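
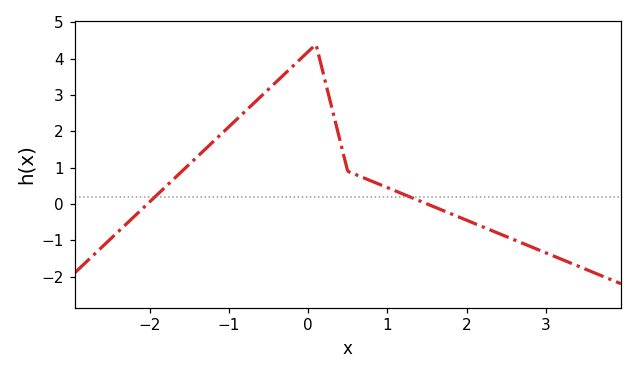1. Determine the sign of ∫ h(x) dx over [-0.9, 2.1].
positive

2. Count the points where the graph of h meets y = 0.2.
2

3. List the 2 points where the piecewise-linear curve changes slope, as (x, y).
(0.1, 4.4); (0.5, 0.9)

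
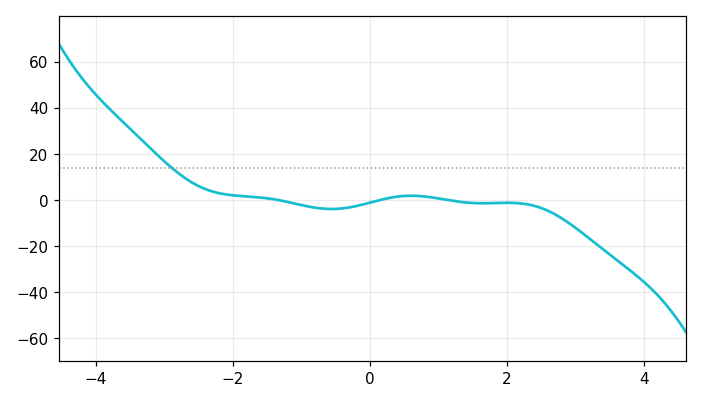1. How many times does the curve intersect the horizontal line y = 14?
1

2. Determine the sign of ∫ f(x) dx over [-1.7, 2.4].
negative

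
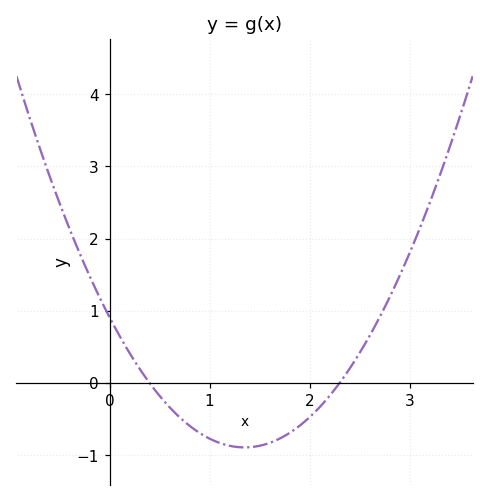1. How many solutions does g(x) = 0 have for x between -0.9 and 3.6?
2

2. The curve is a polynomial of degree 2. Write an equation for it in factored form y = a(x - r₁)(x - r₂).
y = 0.99(x - 0.4)(x - 2.3)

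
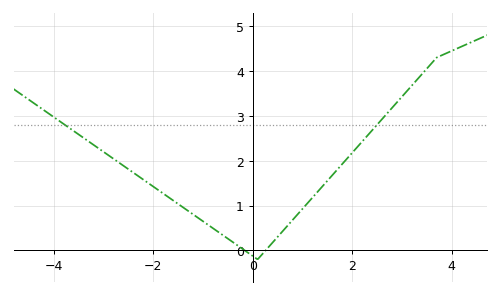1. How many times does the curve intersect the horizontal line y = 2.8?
2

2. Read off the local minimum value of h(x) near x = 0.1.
-0.199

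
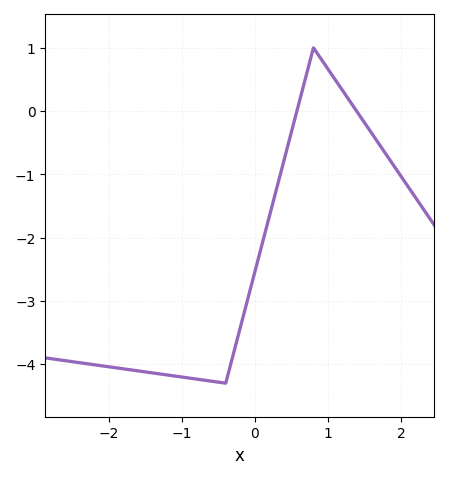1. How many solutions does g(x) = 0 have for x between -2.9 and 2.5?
2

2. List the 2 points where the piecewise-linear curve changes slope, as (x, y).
(-0.4, -4.3); (0.8, 1)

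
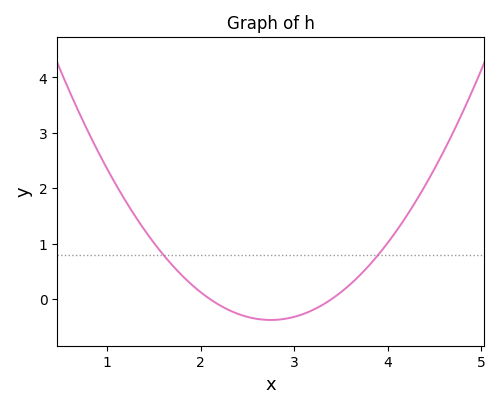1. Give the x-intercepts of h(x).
2.1, 3.4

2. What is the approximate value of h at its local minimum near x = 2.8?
-0.376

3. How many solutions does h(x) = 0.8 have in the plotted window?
2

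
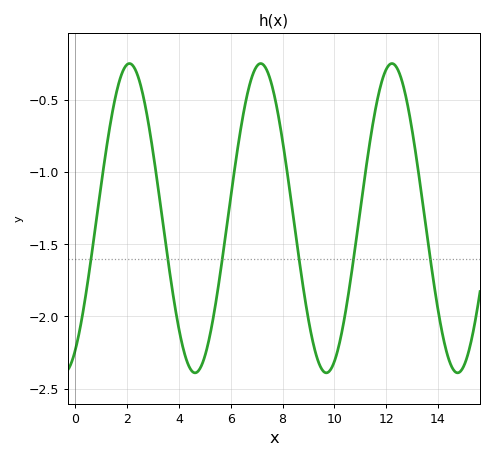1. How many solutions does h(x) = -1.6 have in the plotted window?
6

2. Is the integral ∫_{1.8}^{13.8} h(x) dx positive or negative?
negative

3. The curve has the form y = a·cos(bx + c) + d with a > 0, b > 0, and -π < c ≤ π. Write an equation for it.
y = 1.07cos(1.24x - 2.59) - 1.32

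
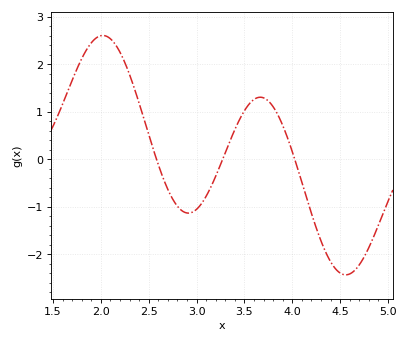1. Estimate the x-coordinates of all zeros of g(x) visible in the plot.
2.6, 3.25, 4.05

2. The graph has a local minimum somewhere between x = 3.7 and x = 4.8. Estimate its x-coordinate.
4.55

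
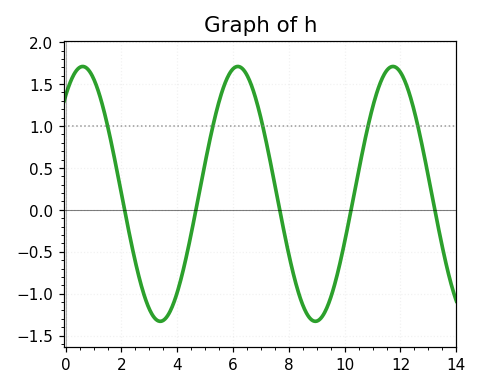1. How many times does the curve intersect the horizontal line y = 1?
5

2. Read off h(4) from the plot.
-1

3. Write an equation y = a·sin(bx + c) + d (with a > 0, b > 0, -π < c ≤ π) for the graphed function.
y = 1.52sin(1.1x + 0.88) + 0.19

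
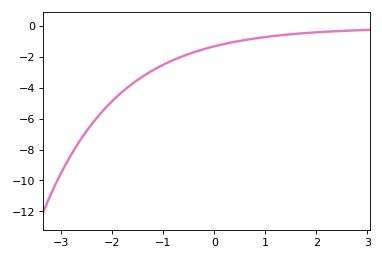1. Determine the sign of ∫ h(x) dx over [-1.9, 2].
negative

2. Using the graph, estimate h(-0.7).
-2.06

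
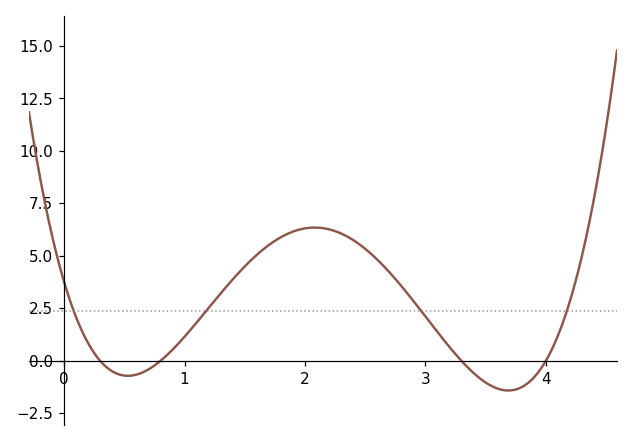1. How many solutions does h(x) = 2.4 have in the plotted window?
4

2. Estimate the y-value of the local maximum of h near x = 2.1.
6.4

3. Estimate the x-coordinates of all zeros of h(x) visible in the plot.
0.3, 0.8, 3.3, 4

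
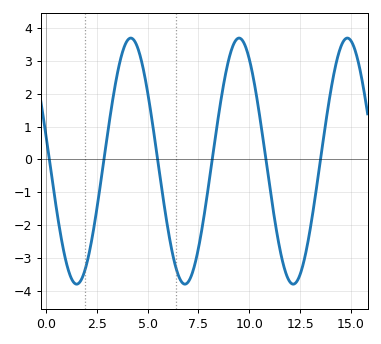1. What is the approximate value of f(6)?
-2.12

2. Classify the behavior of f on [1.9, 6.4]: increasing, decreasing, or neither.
neither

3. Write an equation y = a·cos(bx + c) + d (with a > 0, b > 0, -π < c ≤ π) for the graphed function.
y = 3.74cos(1.18x + 1.36) - 0.05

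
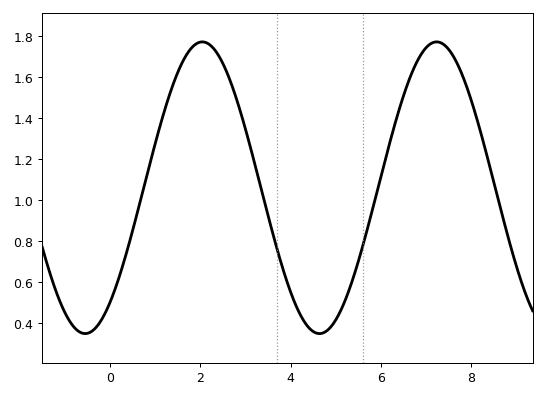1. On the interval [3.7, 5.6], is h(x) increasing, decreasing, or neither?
neither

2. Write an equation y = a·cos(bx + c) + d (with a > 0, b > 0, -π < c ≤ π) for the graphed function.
y = 0.71cos(1.21x - 2.47) + 1.06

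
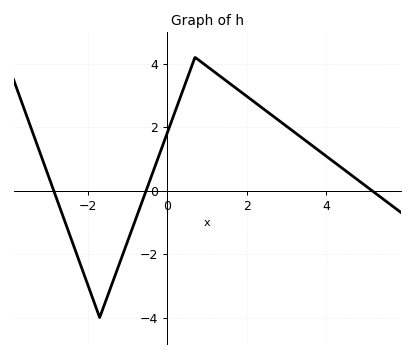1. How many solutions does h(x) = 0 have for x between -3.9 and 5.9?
3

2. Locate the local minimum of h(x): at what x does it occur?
-1.8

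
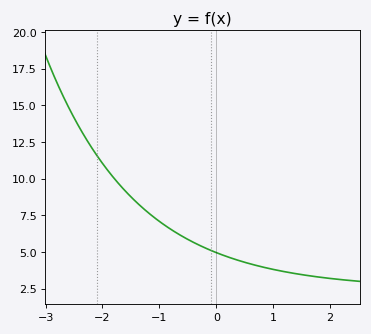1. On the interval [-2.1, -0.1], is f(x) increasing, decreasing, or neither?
decreasing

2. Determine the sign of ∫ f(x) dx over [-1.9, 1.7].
positive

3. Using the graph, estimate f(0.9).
3.8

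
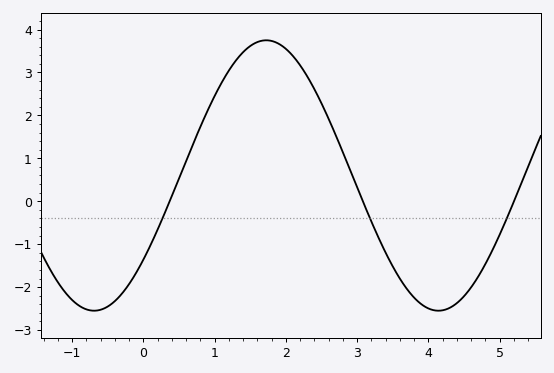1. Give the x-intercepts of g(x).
0.4, 3.1, 5.2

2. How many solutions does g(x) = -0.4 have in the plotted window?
3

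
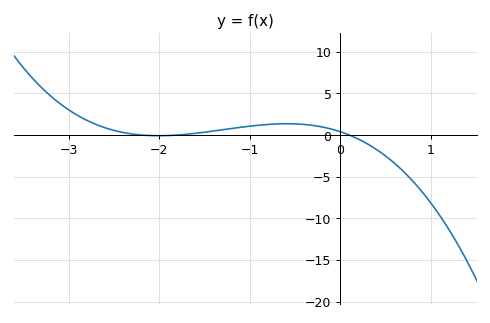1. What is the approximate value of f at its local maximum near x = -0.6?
1.5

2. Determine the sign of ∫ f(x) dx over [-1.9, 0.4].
positive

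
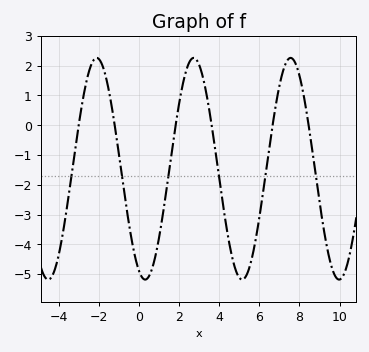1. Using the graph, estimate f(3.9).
-1.3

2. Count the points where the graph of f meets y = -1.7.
6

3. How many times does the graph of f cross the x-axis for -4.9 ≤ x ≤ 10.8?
6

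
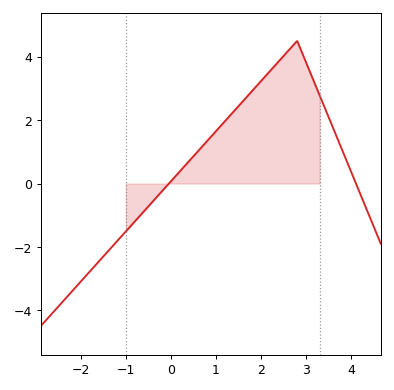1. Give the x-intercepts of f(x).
-0.045, 4.1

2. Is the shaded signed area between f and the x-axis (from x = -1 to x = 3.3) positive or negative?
positive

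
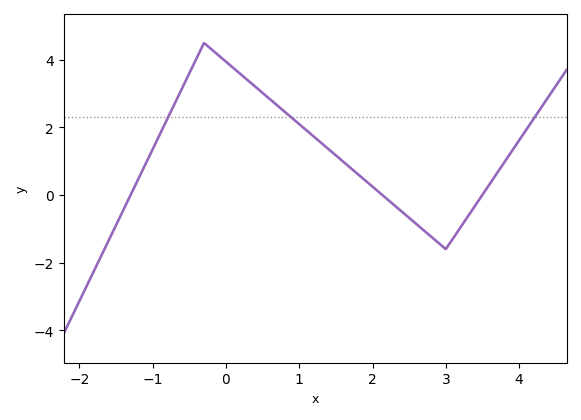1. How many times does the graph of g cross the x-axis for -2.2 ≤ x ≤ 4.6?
3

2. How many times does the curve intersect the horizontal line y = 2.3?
3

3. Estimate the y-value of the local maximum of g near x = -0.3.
4.5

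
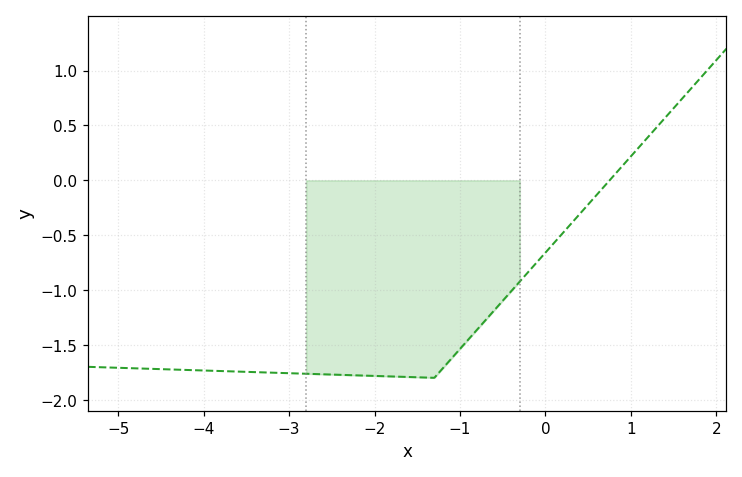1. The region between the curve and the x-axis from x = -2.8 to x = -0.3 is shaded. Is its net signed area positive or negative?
negative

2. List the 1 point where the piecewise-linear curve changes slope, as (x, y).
(-1.3, -1.8)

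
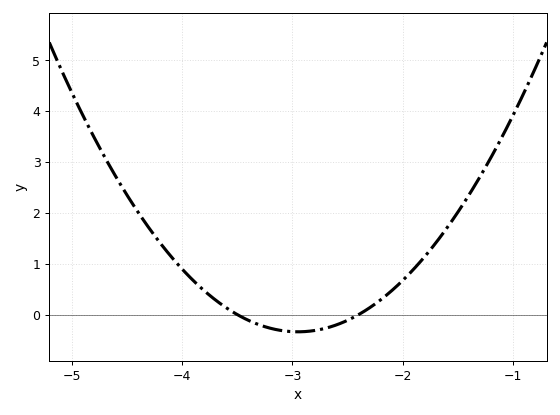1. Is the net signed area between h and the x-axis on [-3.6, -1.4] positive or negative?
positive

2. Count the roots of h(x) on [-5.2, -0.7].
2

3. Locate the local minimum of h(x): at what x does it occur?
-2.95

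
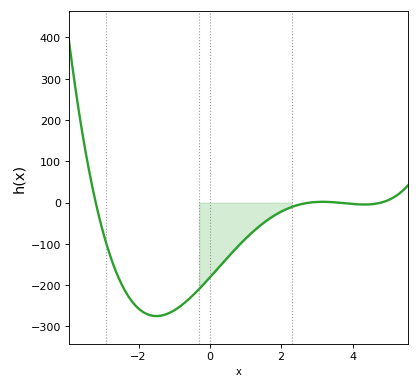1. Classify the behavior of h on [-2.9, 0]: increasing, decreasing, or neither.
neither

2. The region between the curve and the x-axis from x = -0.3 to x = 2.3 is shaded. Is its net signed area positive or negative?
negative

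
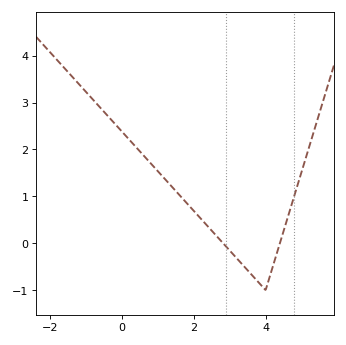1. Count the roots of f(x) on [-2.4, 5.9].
2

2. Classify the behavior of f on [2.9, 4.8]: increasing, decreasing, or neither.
neither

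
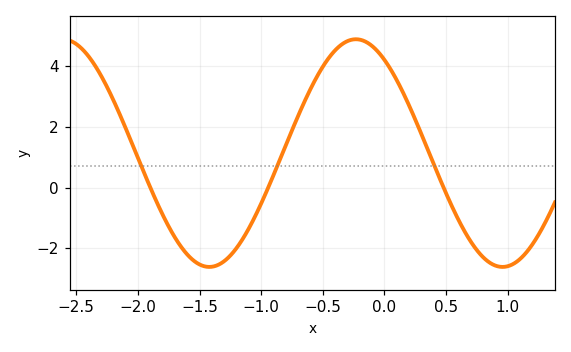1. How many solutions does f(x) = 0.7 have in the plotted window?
3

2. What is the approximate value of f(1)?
-2.6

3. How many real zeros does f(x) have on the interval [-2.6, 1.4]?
3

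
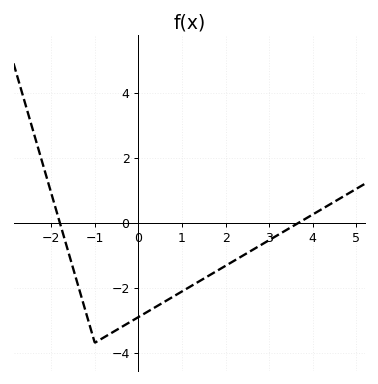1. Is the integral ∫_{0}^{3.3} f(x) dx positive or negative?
negative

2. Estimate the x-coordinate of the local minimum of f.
-1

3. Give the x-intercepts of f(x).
-1.8, 3.6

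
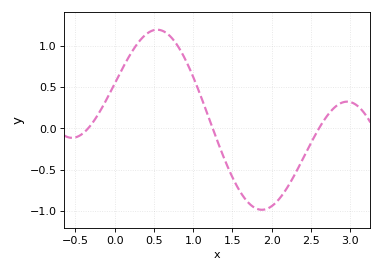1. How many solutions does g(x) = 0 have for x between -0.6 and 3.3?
3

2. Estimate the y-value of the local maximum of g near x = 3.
0.324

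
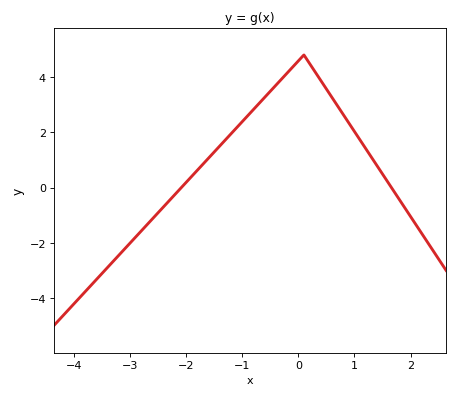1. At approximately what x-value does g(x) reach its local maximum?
0.1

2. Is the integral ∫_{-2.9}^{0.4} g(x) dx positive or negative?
positive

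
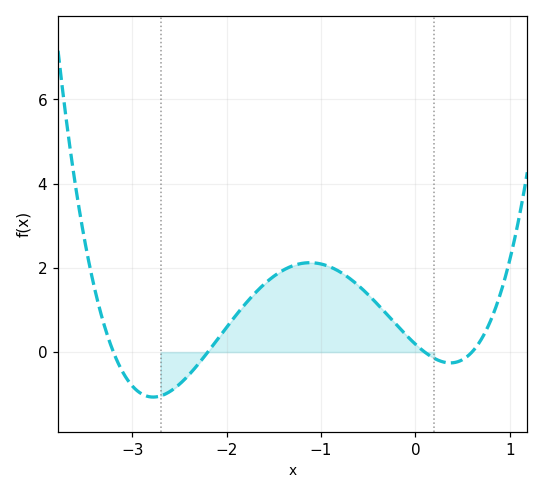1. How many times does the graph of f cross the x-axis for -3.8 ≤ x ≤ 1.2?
4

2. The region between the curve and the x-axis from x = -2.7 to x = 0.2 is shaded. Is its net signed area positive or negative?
positive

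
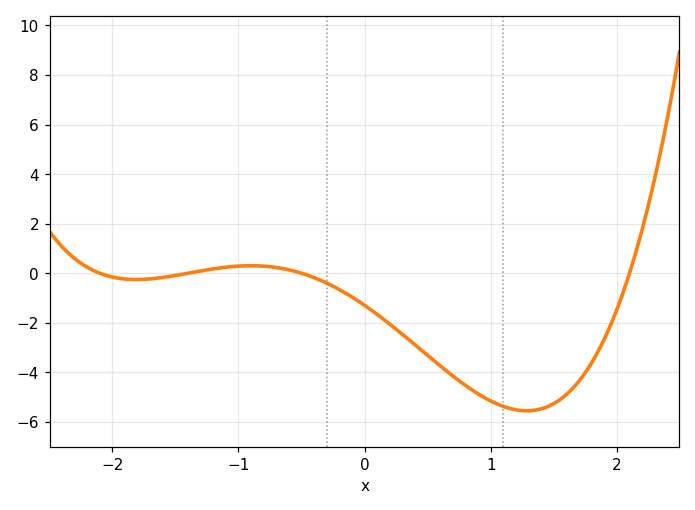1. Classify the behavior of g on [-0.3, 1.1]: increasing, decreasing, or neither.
decreasing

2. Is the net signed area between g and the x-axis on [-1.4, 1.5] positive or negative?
negative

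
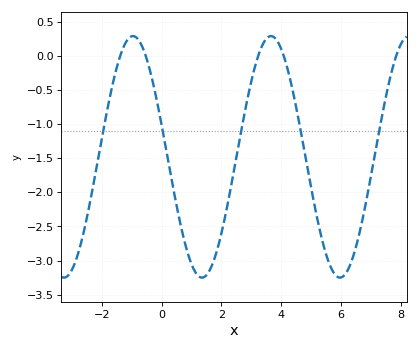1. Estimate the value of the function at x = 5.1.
-2.15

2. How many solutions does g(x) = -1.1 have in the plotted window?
5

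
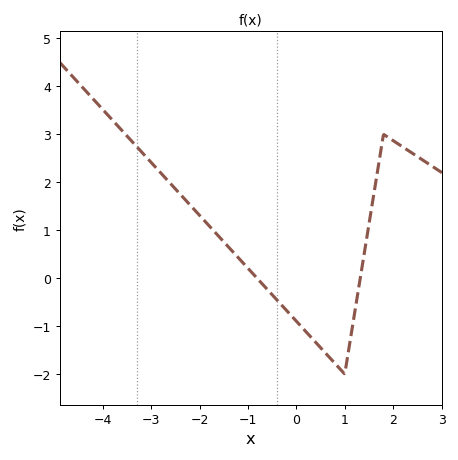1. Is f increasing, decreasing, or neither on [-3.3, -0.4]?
decreasing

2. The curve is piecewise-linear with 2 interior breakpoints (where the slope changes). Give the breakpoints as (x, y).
(1, -2); (1.8, 3)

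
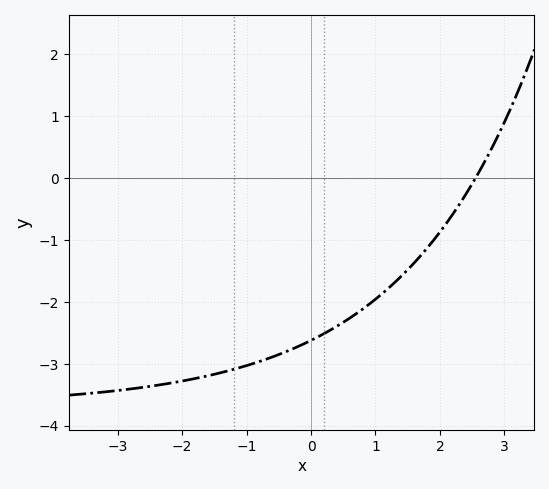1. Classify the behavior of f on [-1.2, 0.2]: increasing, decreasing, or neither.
increasing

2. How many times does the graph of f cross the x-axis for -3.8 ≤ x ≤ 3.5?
1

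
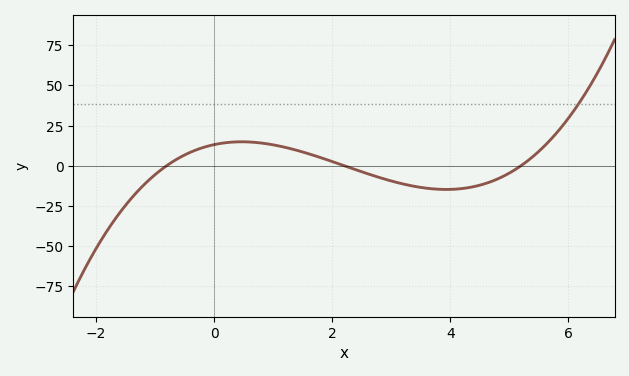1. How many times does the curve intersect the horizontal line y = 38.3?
1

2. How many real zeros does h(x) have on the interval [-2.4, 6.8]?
3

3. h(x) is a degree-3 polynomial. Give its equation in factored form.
y = 1.43(x + 0.8)(x - 2.2)(x - 5.2)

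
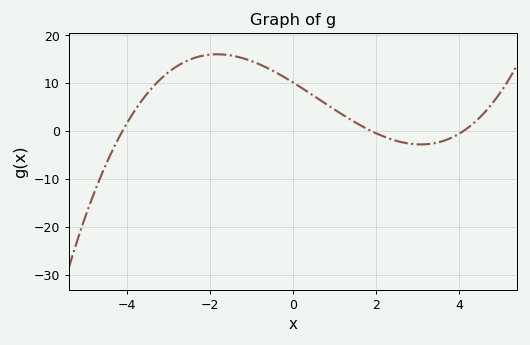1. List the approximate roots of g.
-4, 1.8, 4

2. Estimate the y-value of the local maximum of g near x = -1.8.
16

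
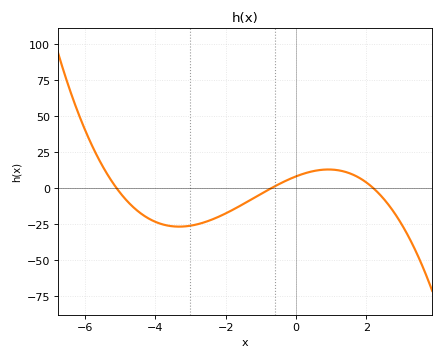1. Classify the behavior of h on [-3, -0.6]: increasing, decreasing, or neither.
increasing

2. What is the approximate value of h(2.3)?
-2.31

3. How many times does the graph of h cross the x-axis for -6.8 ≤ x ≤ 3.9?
3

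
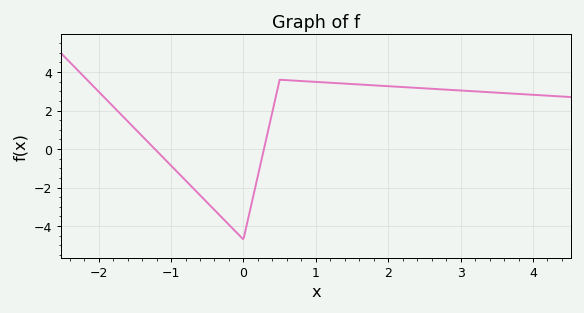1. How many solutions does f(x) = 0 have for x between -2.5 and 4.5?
2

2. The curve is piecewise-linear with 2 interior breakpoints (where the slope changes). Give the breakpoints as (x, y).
(0, -4.7); (0.5, 3.6)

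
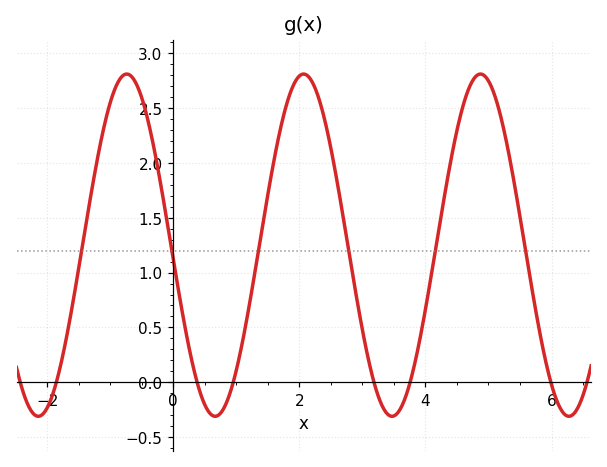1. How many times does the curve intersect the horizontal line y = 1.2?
6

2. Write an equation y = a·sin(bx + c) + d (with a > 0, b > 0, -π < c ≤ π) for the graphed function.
y = 1.56sin(2.2x - 3.1) + 1.25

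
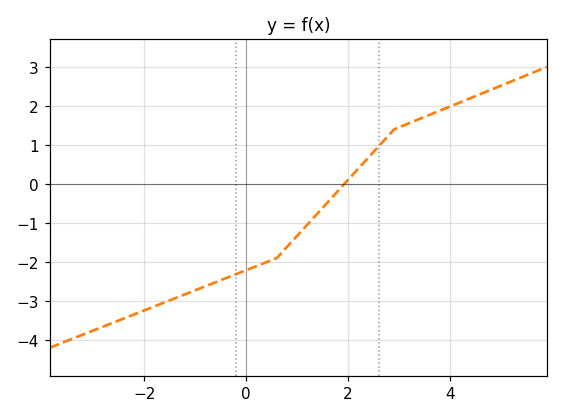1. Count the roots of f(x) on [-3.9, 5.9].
1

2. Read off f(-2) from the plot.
-3.24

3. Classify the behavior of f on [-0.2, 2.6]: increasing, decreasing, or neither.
increasing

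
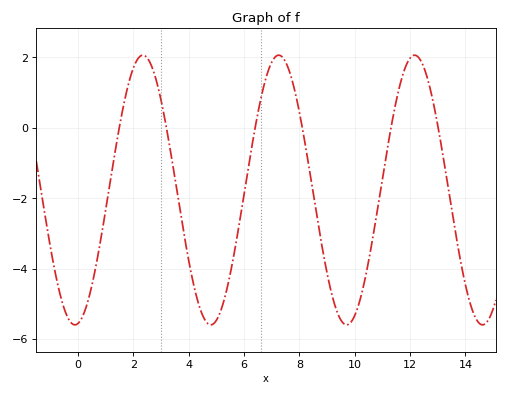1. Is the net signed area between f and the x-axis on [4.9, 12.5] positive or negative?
negative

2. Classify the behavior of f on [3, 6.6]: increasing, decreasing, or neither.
neither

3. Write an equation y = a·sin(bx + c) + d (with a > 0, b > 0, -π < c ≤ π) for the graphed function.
y = 3.83sin(1.3x - 1.4) - 1.77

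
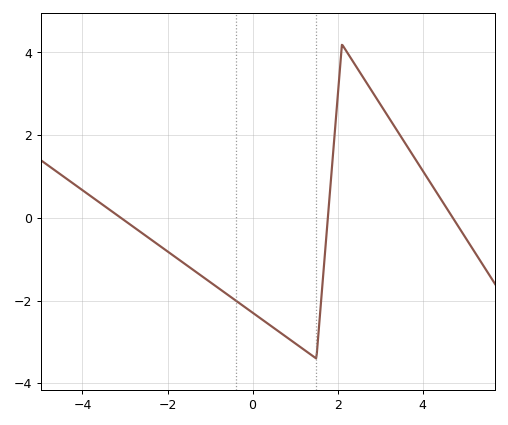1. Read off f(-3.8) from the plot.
0.6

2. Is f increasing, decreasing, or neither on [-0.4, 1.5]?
decreasing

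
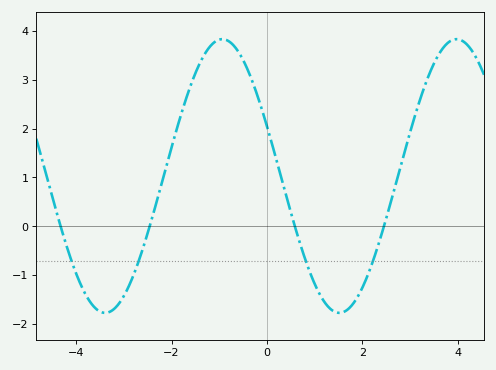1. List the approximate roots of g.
-4.32, -2.46, 0.584, 2.45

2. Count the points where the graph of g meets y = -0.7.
4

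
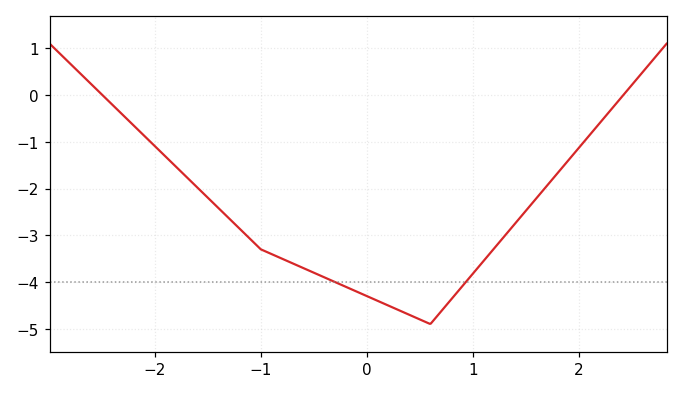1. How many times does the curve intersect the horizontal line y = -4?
2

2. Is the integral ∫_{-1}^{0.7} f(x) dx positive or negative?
negative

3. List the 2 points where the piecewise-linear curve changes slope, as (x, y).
(-1, -3.3); (0.6, -4.9)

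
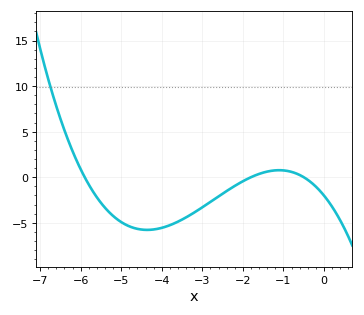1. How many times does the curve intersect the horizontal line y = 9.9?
1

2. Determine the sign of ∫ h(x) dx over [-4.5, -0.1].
negative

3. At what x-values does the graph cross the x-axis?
-5.8, -1.8, -0.6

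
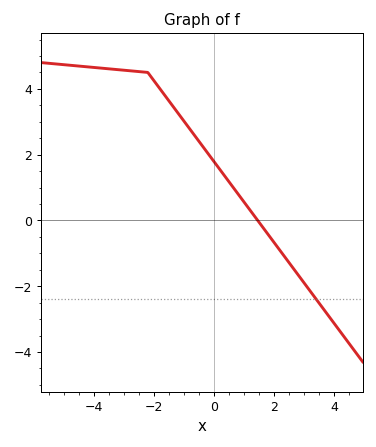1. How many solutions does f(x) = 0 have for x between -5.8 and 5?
1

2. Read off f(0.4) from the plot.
1.3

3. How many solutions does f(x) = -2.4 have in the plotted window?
1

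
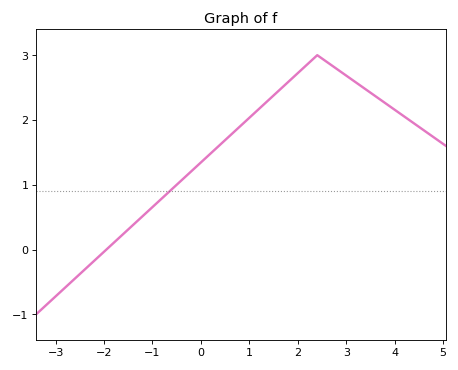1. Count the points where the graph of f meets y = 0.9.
1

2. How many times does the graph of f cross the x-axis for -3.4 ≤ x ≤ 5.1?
1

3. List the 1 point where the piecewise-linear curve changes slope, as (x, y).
(2.4, 3)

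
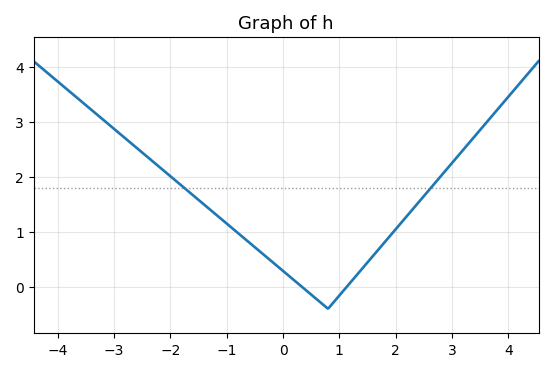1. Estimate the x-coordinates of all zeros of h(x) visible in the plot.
0.4, 1.2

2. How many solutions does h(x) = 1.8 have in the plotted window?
2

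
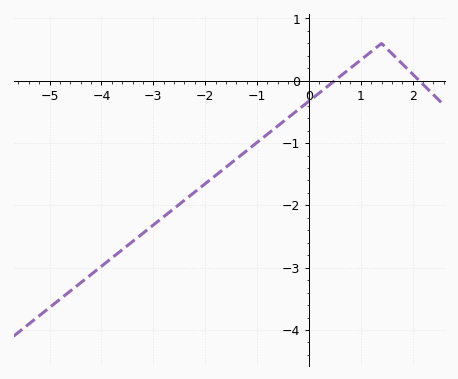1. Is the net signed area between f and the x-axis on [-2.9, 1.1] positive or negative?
negative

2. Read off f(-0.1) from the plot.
-0.394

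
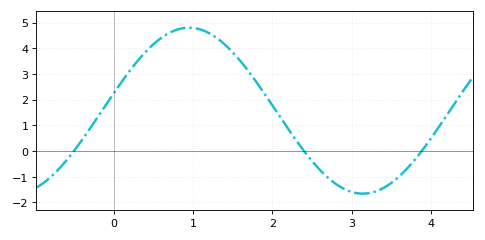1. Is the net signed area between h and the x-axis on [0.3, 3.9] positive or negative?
positive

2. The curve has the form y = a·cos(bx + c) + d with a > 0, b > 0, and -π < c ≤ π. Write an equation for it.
y = 3.23cos(1.43x - 1.35) + 1.57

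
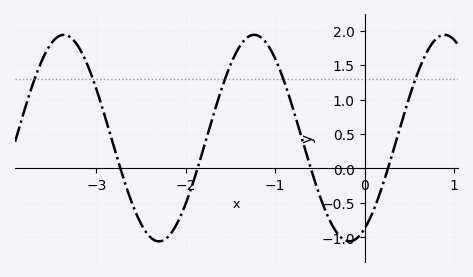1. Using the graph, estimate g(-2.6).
-0.507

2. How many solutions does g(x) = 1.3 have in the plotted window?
5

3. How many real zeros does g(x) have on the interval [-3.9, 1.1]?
4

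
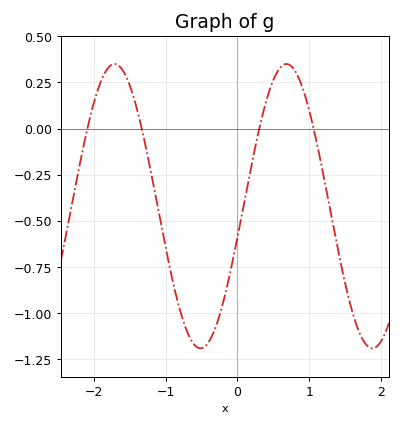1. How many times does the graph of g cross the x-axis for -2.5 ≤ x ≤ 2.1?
4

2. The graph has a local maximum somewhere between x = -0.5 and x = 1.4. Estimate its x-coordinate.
0.681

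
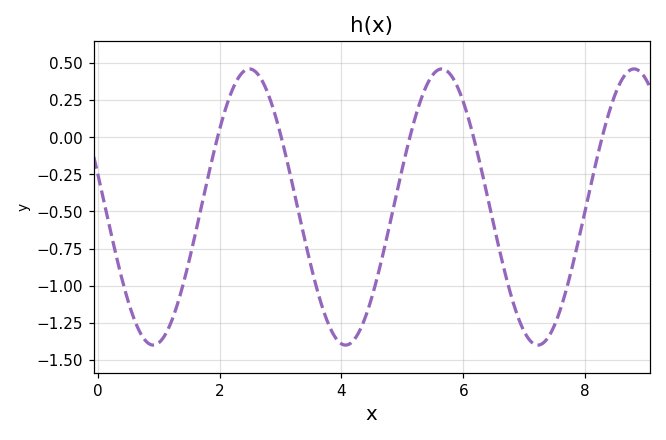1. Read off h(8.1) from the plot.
-0.3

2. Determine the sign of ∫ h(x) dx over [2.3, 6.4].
negative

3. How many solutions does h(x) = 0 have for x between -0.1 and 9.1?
5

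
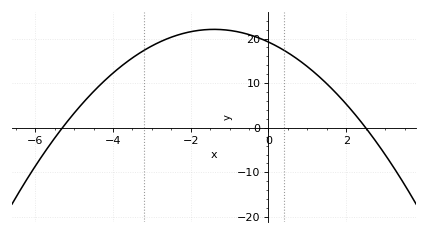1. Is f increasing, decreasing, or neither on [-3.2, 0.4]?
neither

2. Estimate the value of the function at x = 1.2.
12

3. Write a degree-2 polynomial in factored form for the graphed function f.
y = -1.45(x + 5.3)(x - 2.5)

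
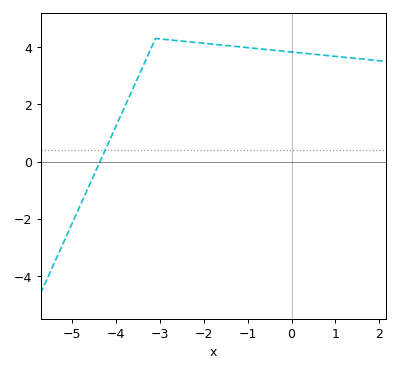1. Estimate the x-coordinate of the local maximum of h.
-3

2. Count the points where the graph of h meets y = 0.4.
1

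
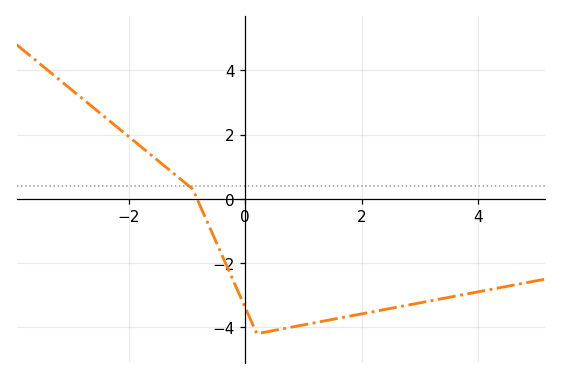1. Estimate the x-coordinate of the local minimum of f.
0.201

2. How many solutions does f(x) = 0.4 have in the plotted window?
1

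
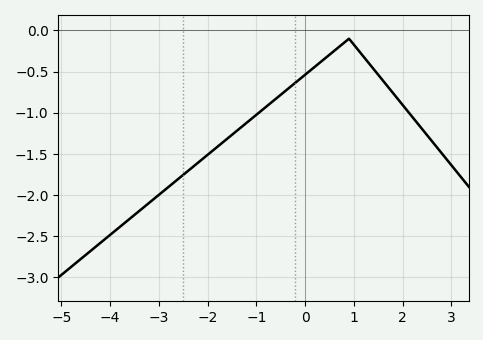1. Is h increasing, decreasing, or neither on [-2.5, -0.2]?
increasing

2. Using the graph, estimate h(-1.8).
-1.41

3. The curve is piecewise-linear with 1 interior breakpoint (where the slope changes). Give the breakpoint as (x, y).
(0.9, -0.1)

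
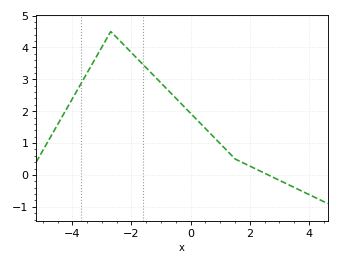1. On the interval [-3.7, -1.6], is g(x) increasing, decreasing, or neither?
neither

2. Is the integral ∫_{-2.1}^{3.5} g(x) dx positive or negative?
positive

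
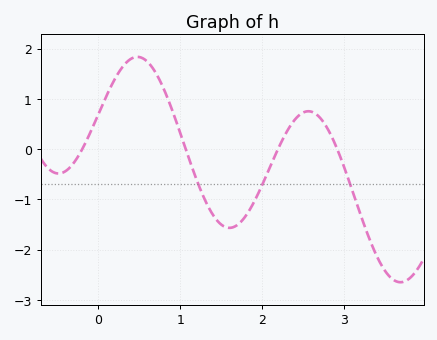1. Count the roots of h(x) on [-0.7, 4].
4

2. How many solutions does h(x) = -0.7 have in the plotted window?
3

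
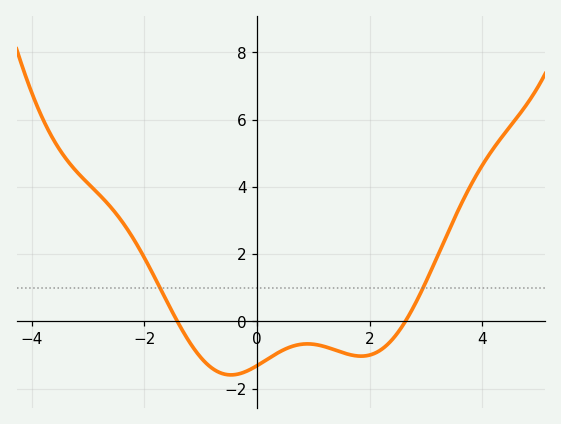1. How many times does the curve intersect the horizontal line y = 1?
2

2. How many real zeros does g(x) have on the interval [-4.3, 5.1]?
2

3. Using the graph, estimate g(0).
-1.32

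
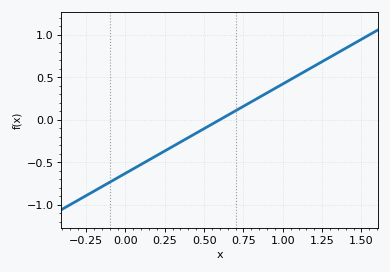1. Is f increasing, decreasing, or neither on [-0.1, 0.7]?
increasing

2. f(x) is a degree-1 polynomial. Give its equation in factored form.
y = 1.05(x - 0.6)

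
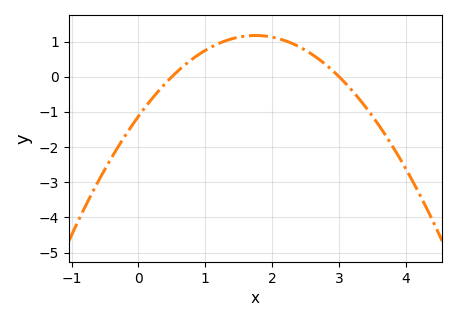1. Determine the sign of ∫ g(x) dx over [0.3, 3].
positive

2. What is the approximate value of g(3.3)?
-0.63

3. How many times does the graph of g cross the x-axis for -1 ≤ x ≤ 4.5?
2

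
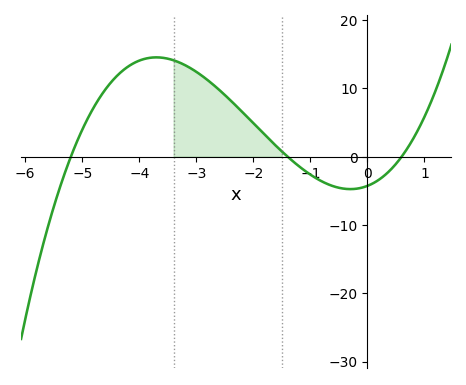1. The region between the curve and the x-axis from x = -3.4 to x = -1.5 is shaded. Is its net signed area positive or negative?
positive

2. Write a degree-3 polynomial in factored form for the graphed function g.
y = 0.98(x + 5.2)(x + 1.4)(x - 0.6)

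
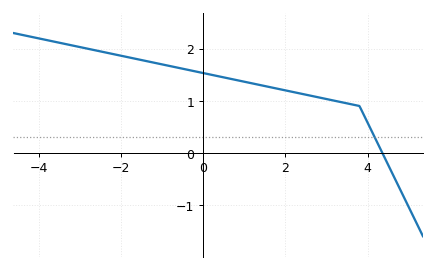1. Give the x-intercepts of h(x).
4.36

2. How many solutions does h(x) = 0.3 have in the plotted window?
1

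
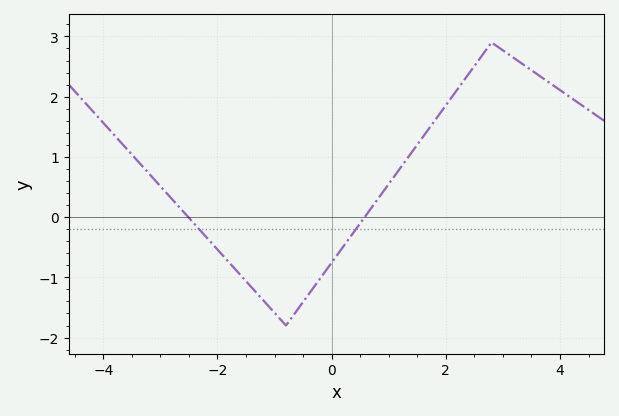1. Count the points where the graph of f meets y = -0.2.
2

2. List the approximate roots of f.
-2.6, 0.6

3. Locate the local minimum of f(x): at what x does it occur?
-0.8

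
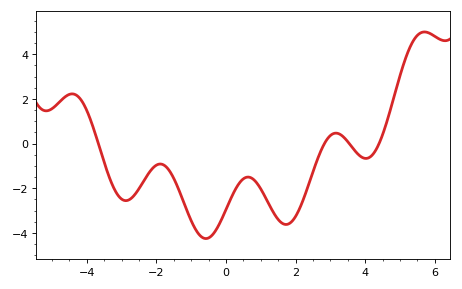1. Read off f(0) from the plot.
-2.95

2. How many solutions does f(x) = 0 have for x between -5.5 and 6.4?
4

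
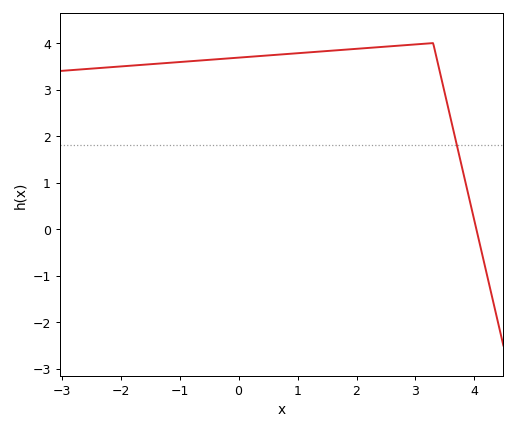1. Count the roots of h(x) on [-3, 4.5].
1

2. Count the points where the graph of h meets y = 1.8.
1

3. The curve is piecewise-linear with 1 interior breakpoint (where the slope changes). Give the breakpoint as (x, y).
(3.3, 4)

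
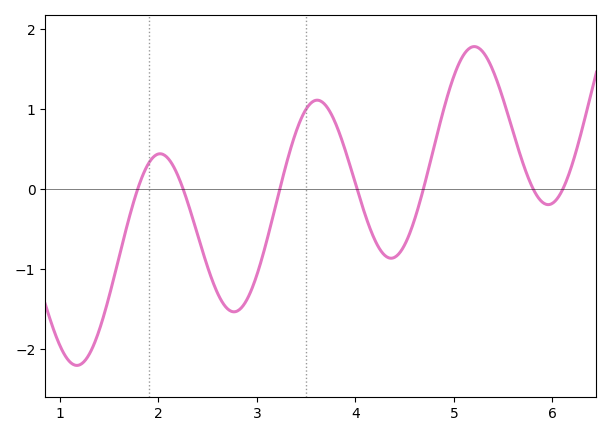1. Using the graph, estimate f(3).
-1.07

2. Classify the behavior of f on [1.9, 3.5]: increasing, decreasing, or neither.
neither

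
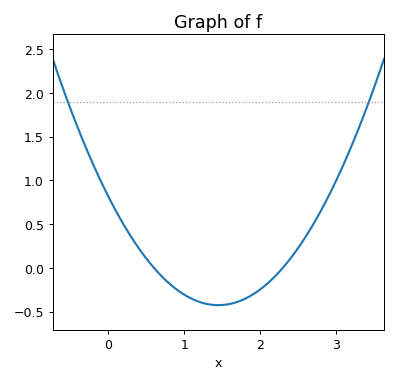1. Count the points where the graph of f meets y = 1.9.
2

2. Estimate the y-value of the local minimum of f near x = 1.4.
-0.45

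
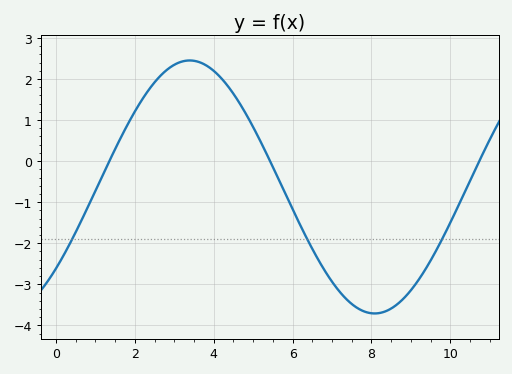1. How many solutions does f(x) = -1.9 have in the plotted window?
3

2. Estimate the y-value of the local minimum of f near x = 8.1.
-3.71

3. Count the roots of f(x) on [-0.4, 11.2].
3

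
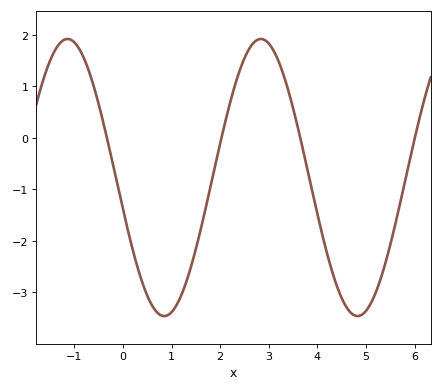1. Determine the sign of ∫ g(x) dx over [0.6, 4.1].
negative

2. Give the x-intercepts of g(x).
-0.4, 2, 3.6, 6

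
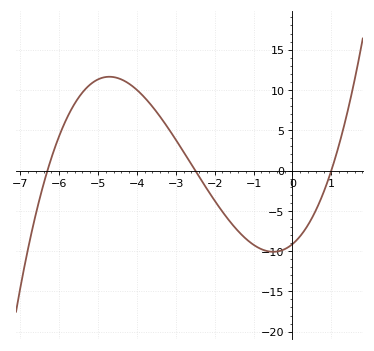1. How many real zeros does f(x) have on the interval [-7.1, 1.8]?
3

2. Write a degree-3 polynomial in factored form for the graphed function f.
y = 0.58(x + 6.3)(x + 2.5)(x - 1)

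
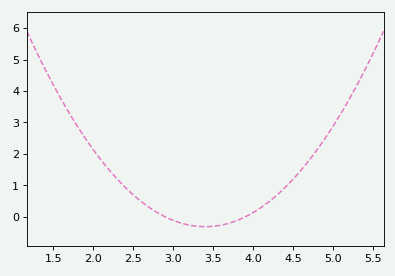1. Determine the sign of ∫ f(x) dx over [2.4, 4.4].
positive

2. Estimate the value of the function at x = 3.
-0.1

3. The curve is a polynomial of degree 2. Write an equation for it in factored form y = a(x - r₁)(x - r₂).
y = 1.25(x - 2.9)(x - 3.9)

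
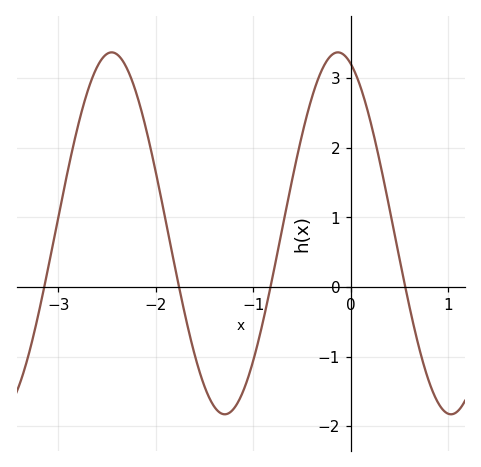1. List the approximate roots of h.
-3.1, -1.8, -0.8, 0.6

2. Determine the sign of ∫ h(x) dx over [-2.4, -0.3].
positive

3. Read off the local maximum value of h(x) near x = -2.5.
3.4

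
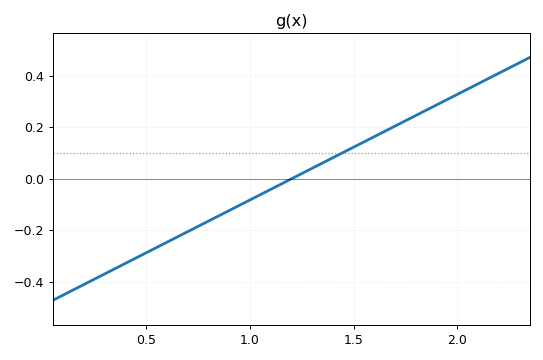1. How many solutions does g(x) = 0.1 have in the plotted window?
1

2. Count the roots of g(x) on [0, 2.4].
1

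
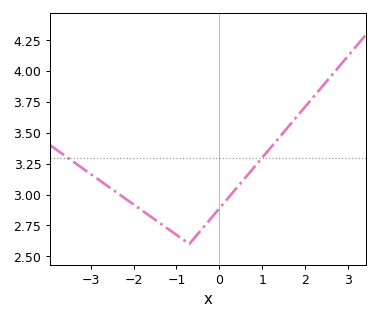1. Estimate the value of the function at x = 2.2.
3.79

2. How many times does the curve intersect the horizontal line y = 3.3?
2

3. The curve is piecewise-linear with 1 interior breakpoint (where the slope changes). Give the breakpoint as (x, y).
(-0.7, 2.6)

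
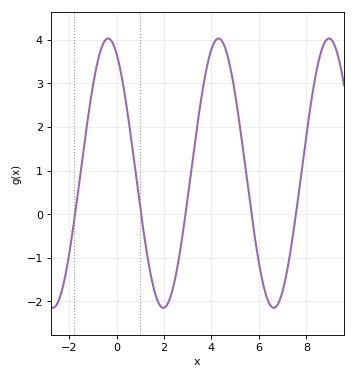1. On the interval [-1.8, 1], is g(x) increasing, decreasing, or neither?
neither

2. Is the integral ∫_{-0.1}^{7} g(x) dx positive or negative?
positive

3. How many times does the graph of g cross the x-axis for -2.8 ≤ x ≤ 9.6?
5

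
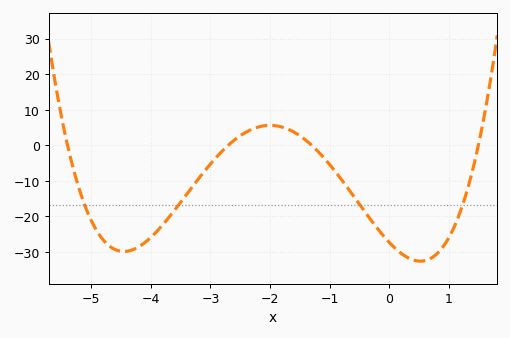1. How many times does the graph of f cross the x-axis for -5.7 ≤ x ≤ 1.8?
4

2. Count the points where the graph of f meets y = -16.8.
4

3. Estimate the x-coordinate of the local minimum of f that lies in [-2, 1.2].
0.6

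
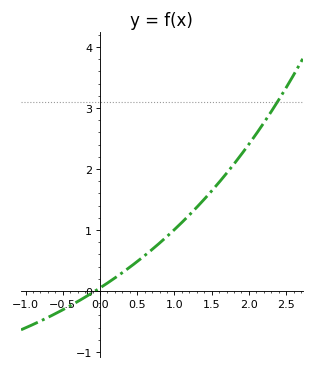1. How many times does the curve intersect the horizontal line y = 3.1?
1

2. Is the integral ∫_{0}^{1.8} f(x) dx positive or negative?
positive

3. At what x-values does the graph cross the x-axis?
-0.064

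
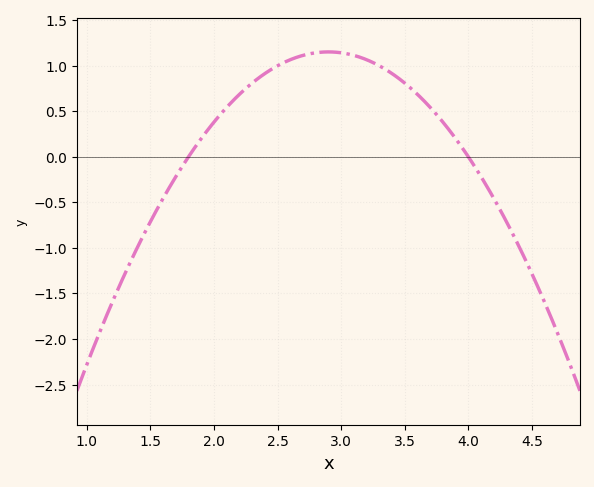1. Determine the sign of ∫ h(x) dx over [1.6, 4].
positive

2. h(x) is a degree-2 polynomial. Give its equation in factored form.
y = -0.95(x - 1.8)(x - 4)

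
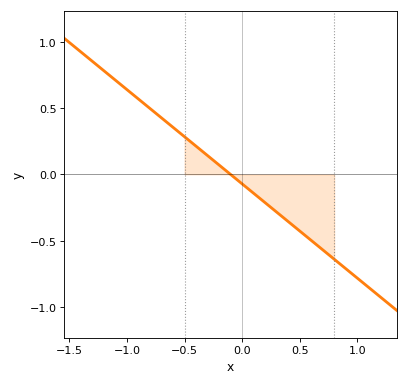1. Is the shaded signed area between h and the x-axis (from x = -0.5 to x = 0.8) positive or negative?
negative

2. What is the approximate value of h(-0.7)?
0.45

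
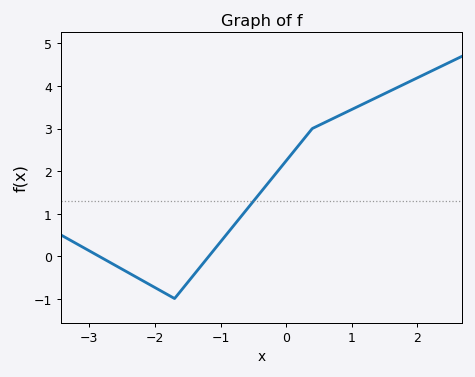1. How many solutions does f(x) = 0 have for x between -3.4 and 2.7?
2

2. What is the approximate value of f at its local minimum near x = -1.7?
-0.999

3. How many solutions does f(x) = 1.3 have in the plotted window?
1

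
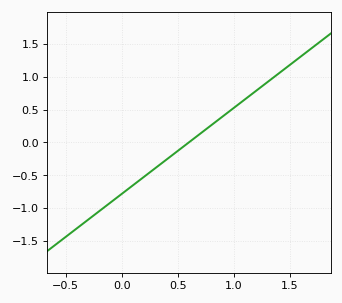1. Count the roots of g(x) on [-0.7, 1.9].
1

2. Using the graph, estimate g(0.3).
-0.4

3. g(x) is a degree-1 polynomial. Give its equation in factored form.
y = 1.31(x - 0.6)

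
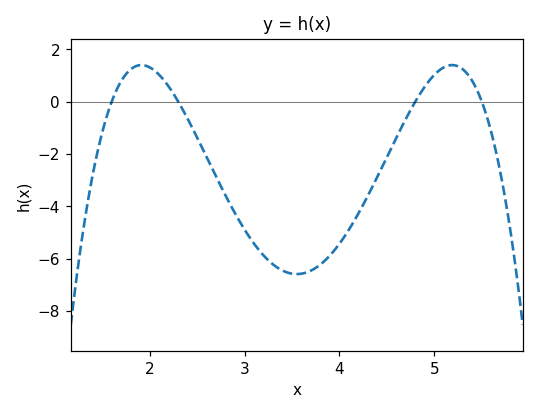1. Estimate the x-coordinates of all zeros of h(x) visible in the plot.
1.6, 2.3, 4.8, 5.5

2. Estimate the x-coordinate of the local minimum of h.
3.5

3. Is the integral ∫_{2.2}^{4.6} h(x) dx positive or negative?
negative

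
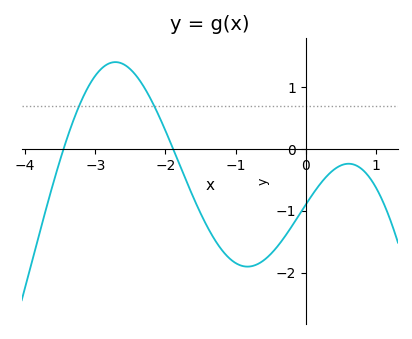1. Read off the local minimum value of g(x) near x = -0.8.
-1.9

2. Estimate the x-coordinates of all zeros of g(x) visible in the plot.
-3.5, -1.9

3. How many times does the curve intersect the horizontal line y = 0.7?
2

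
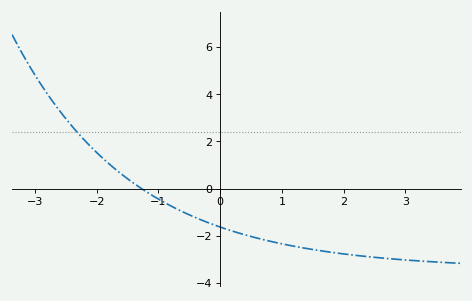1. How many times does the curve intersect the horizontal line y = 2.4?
1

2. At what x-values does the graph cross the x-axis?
-1.3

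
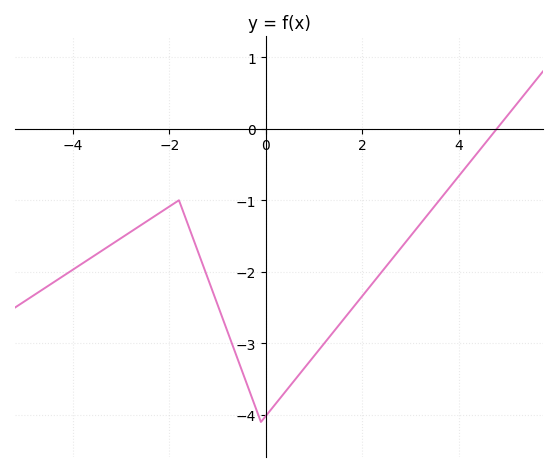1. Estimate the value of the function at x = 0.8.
-3.3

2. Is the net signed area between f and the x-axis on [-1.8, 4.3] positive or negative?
negative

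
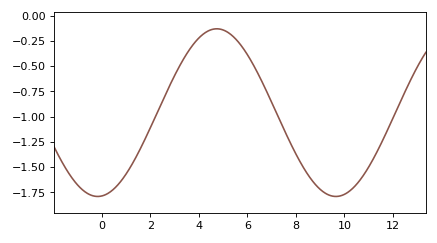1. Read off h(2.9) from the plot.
-0.64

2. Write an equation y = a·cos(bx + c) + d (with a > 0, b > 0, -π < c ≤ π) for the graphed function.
y = 0.83cos(0.64x - 3) - 0.96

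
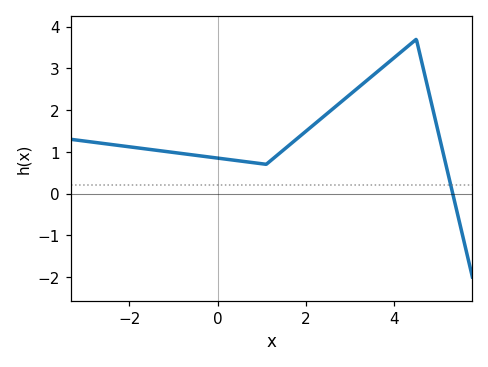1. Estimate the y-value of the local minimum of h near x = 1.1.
0.7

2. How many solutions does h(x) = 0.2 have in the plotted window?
1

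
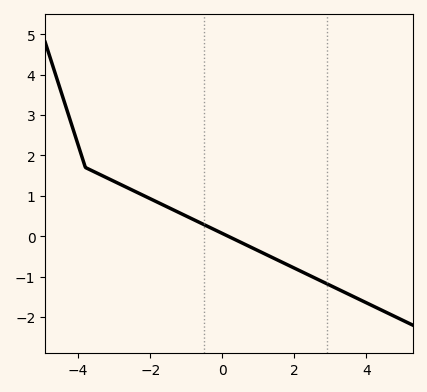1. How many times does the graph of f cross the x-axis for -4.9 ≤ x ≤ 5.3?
1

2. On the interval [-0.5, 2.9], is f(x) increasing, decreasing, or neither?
decreasing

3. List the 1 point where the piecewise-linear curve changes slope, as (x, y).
(-3.8, 1.7)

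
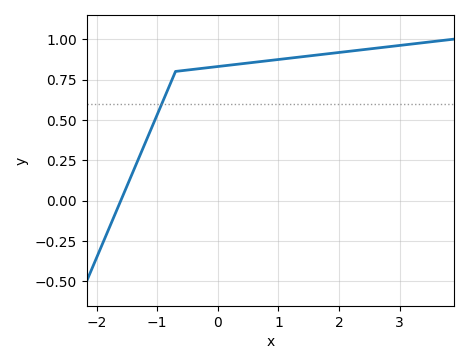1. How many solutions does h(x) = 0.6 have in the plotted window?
1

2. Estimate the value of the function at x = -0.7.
0.8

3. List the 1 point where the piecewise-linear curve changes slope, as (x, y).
(-0.7, 0.8)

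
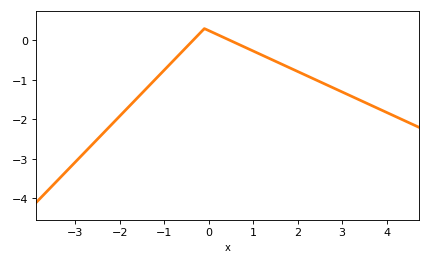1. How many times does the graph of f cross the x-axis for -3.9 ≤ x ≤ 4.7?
2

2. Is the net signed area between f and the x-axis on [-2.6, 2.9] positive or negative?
negative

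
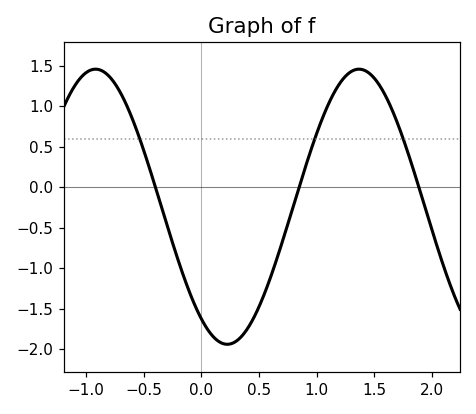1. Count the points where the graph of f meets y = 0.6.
3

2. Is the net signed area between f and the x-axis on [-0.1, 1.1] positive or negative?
negative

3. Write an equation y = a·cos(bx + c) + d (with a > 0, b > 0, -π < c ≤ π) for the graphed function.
y = 1.7cos(2.75x + 2.52) - 0.24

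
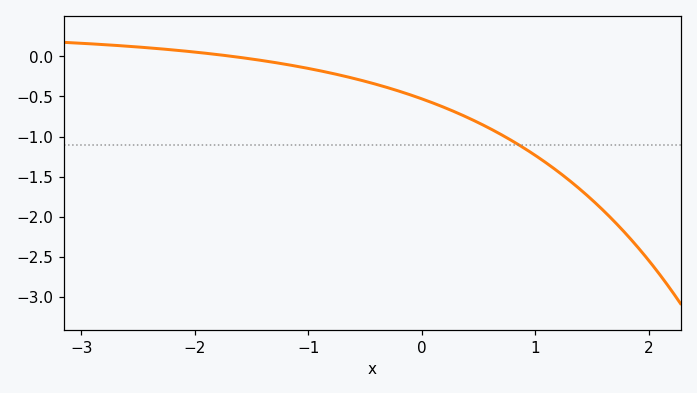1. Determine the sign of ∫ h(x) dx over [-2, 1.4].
negative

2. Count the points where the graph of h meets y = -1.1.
1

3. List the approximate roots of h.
-1.68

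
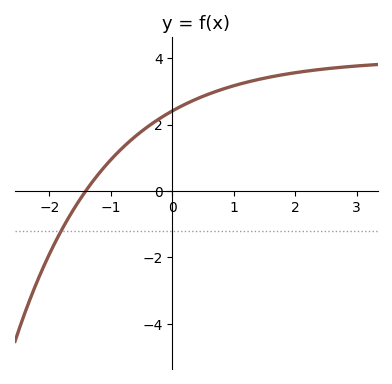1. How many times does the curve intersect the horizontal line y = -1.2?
1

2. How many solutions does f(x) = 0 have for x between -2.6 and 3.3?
1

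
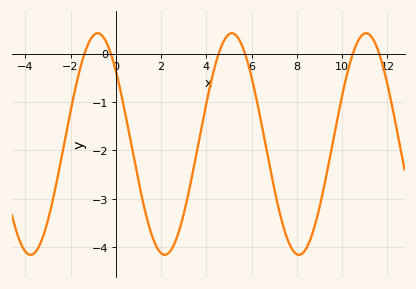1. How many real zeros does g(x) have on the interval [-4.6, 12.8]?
6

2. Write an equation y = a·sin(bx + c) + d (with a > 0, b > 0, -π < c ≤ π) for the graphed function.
y = 2.29sin(1.1x + 2.4) - 1.87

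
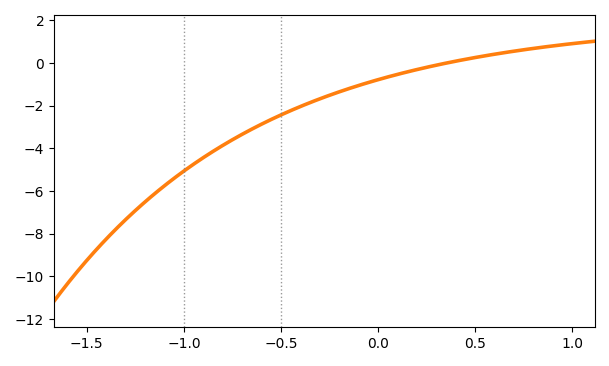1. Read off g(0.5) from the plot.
0.248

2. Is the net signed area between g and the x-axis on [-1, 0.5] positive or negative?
negative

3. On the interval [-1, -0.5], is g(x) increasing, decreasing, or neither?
increasing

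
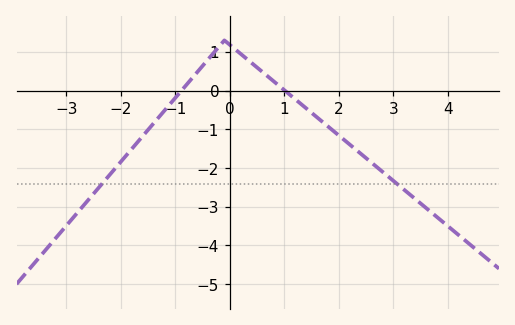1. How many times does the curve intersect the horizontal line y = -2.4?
2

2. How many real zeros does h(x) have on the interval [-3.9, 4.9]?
2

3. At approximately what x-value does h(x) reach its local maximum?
-0.099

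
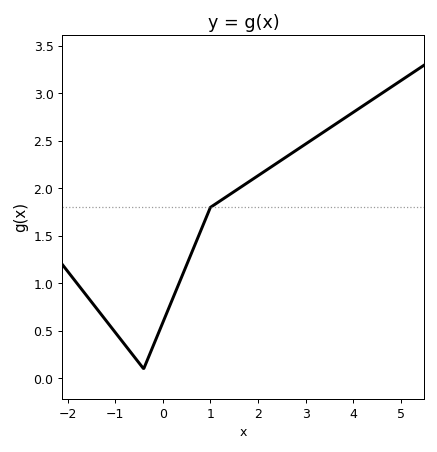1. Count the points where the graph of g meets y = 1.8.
1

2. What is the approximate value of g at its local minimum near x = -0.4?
0.102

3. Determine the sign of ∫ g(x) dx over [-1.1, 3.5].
positive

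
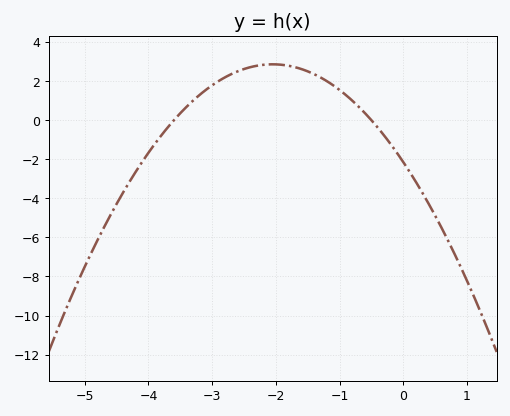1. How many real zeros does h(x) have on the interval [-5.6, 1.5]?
2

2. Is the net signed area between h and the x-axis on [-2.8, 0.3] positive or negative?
positive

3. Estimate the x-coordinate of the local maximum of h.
-2.05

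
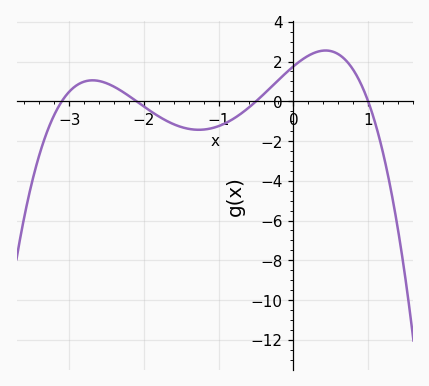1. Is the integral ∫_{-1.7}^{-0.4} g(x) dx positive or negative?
negative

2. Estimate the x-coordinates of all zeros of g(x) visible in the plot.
-3.1, -2.1, -0.5, 1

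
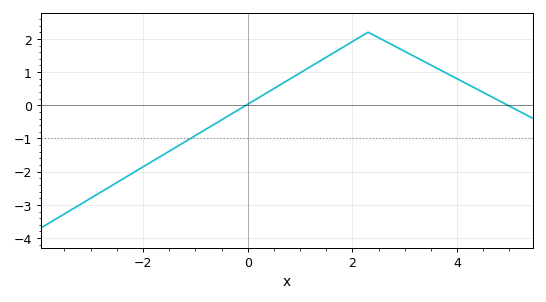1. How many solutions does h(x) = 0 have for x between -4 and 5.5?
2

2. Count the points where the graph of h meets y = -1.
1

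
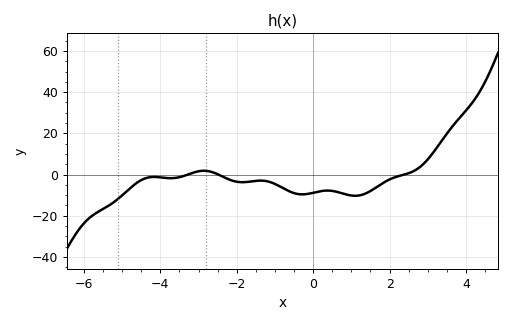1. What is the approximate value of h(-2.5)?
0.15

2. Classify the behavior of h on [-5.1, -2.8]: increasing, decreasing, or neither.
neither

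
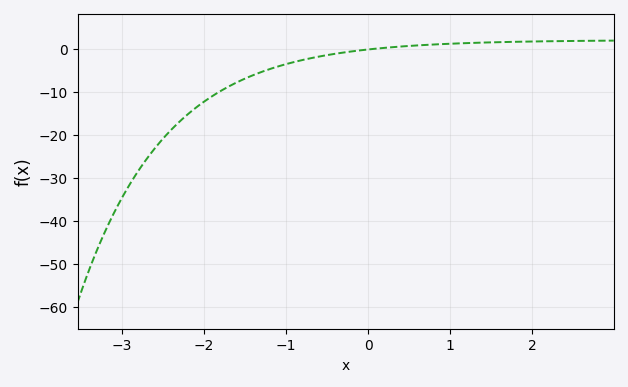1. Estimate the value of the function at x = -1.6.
-7.71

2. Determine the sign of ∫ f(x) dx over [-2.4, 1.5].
negative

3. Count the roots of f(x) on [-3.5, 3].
1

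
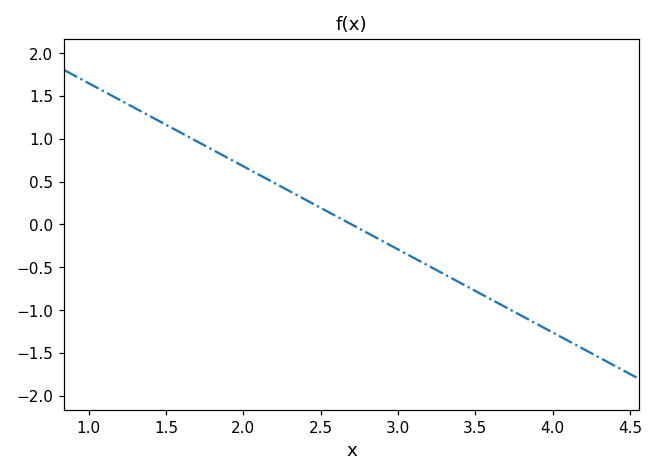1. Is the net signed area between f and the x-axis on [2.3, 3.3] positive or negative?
negative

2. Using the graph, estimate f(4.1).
-1.36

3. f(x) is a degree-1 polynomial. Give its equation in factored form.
y = -0.97(x - 2.7)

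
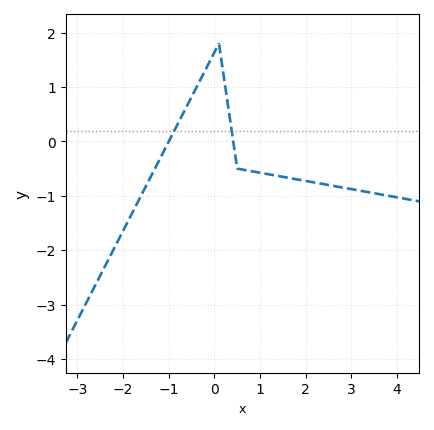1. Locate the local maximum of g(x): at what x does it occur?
0.1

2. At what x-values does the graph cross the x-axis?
-0.998, 0.413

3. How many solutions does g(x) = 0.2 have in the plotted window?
2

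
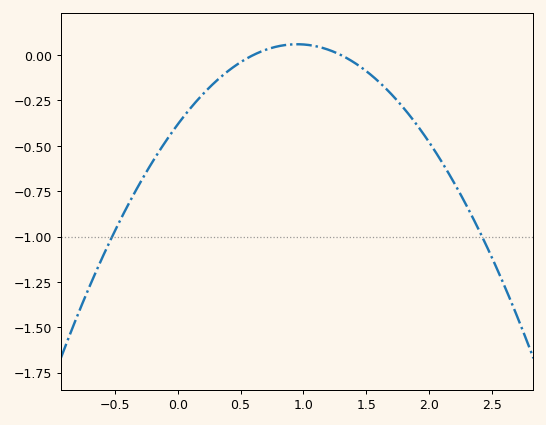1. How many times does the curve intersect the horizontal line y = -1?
2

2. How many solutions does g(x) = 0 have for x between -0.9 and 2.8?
2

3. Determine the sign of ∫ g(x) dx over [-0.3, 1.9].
negative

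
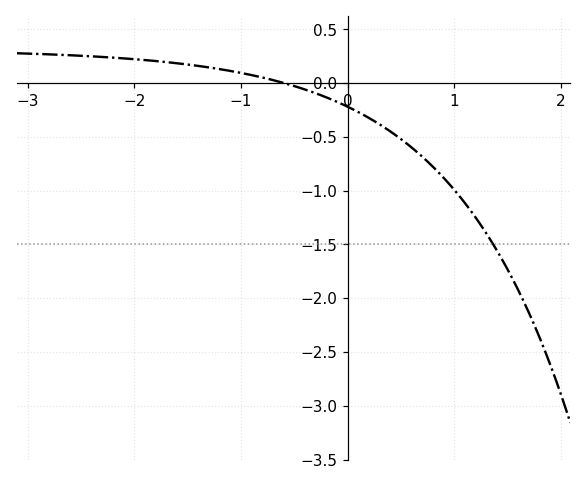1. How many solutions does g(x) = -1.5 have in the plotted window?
1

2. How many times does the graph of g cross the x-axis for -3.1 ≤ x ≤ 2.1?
1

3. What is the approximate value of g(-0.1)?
-0.15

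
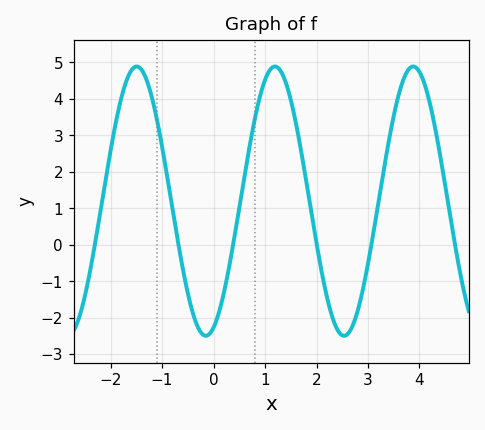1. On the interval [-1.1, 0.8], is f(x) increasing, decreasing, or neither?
neither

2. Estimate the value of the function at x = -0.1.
-2.46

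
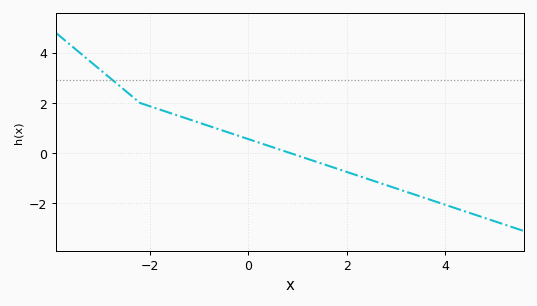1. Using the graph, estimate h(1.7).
-0.6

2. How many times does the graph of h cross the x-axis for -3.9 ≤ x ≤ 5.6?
1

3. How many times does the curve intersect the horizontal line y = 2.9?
1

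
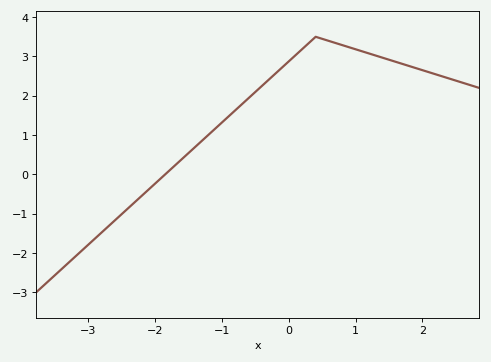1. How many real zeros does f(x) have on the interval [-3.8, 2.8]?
1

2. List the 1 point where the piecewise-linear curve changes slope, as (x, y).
(0.4, 3.5)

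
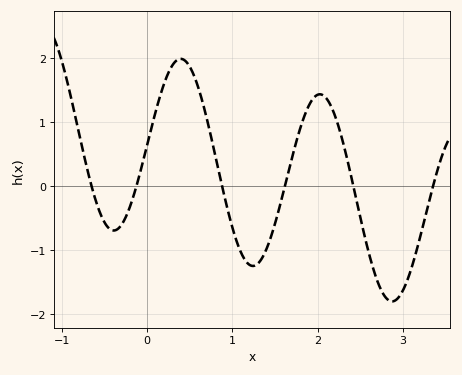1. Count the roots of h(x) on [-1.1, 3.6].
6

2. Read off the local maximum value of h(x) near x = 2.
1.44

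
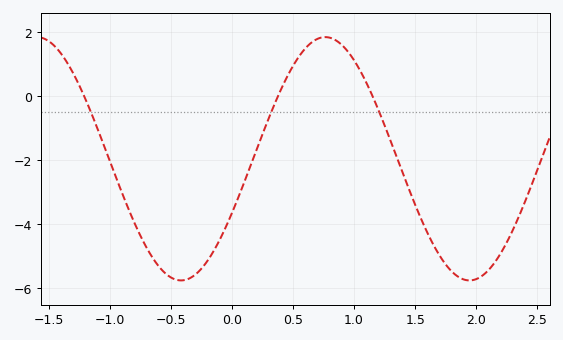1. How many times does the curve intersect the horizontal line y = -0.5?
3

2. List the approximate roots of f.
-1.2, 0.4, 1.2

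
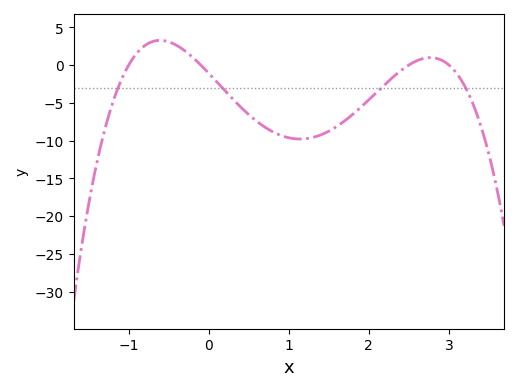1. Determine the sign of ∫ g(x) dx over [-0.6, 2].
negative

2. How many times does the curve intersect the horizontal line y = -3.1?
4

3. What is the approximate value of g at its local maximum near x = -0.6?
3.26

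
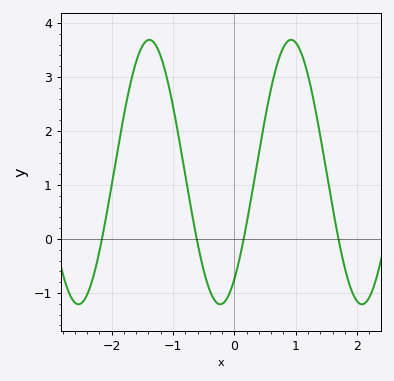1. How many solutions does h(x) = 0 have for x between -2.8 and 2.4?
4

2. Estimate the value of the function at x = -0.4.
-0.957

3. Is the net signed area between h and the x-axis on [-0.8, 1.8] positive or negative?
positive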